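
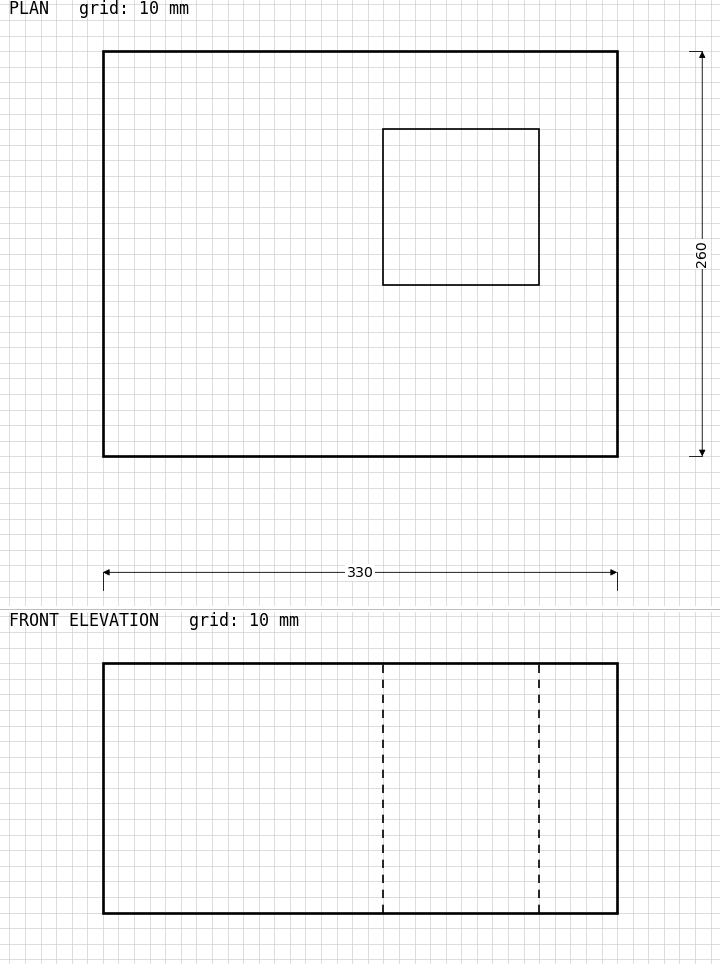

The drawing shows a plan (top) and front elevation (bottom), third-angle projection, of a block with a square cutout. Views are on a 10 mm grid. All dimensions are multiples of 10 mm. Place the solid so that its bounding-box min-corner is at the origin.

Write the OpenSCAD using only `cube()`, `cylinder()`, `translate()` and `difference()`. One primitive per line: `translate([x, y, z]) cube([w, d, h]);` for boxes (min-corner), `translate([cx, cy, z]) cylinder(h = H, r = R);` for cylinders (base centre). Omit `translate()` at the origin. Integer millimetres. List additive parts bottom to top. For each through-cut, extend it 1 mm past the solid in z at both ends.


difference() {
  cube([330, 260, 160]);
  translate([180, 110, -1]) cube([100, 100, 162]);
}


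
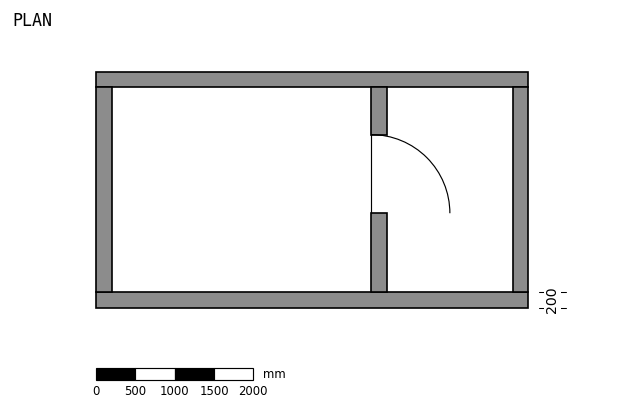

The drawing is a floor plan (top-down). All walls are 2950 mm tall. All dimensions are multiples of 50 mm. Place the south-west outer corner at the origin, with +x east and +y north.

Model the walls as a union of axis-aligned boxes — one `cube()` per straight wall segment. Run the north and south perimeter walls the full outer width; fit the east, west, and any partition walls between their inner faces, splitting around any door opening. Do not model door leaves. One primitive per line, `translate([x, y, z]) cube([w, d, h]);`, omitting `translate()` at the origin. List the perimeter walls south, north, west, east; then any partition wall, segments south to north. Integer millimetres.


cube([5500, 200, 2950]);
translate([0, 2800, 0]) cube([5500, 200, 2950]);
translate([0, 200, 0]) cube([200, 2600, 2950]);
translate([5300, 200, 0]) cube([200, 2600, 2950]);
translate([3500, 200, 0]) cube([200, 1000, 2950]);
translate([3500, 2200, 0]) cube([200, 600, 2950]);


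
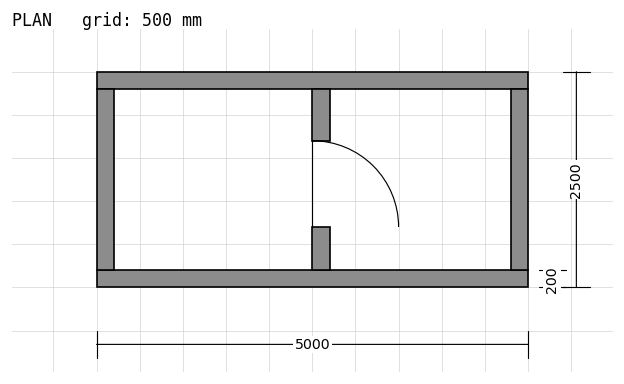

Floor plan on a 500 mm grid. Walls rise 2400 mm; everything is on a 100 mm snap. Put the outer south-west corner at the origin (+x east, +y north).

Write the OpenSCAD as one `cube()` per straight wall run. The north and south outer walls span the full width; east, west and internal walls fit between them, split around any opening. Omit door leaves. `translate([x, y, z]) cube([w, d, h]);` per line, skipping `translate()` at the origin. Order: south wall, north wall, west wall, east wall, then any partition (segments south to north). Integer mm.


cube([5000, 200, 2400]);
translate([0, 2300, 0]) cube([5000, 200, 2400]);
translate([0, 200, 0]) cube([200, 2100, 2400]);
translate([4800, 200, 0]) cube([200, 2100, 2400]);
translate([2500, 200, 0]) cube([200, 500, 2400]);
translate([2500, 1700, 0]) cube([200, 600, 2400]);


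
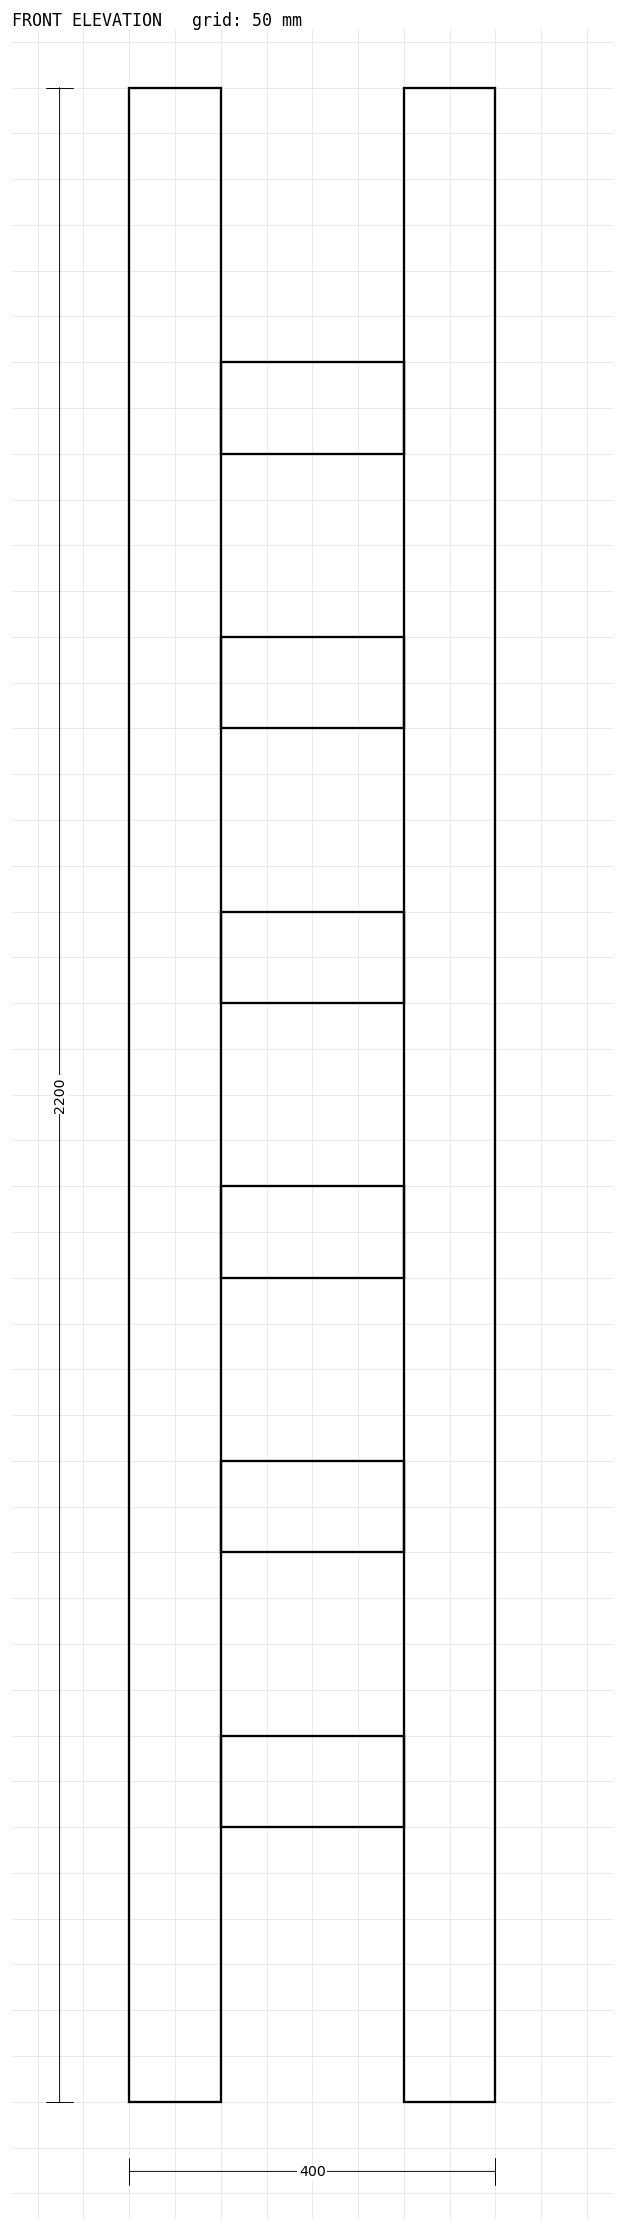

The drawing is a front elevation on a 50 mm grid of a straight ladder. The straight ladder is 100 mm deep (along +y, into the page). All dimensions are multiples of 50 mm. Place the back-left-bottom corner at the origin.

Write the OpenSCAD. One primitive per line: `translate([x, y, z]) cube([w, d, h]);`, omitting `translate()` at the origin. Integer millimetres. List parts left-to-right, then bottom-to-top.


cube([100, 100, 2200]);
translate([100, 0, 300]) cube([200, 100, 100]);
translate([100, 0, 600]) cube([200, 100, 100]);
translate([100, 0, 900]) cube([200, 100, 100]);
translate([100, 0, 1200]) cube([200, 100, 100]);
translate([100, 0, 1500]) cube([200, 100, 100]);
translate([100, 0, 1800]) cube([200, 100, 100]);
translate([300, 0, 0]) cube([100, 100, 2200]);


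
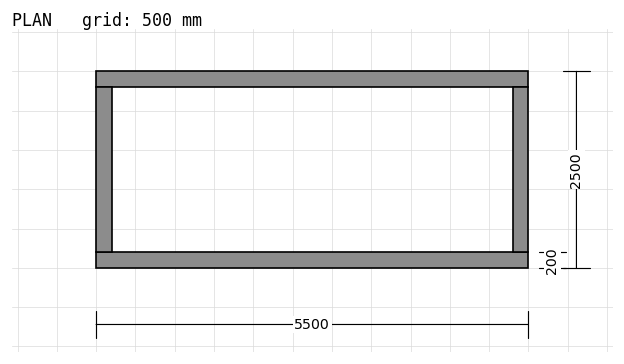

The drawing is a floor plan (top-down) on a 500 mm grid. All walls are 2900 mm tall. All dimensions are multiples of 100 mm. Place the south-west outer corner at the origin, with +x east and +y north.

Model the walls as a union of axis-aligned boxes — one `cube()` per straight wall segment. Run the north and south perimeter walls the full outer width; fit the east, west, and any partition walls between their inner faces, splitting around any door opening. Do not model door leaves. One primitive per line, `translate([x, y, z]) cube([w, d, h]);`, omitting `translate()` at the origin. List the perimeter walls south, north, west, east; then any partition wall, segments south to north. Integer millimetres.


cube([5500, 200, 2900]);
translate([0, 2300, 0]) cube([5500, 200, 2900]);
translate([0, 200, 0]) cube([200, 2100, 2900]);
translate([5300, 200, 0]) cube([200, 2100, 2900]);


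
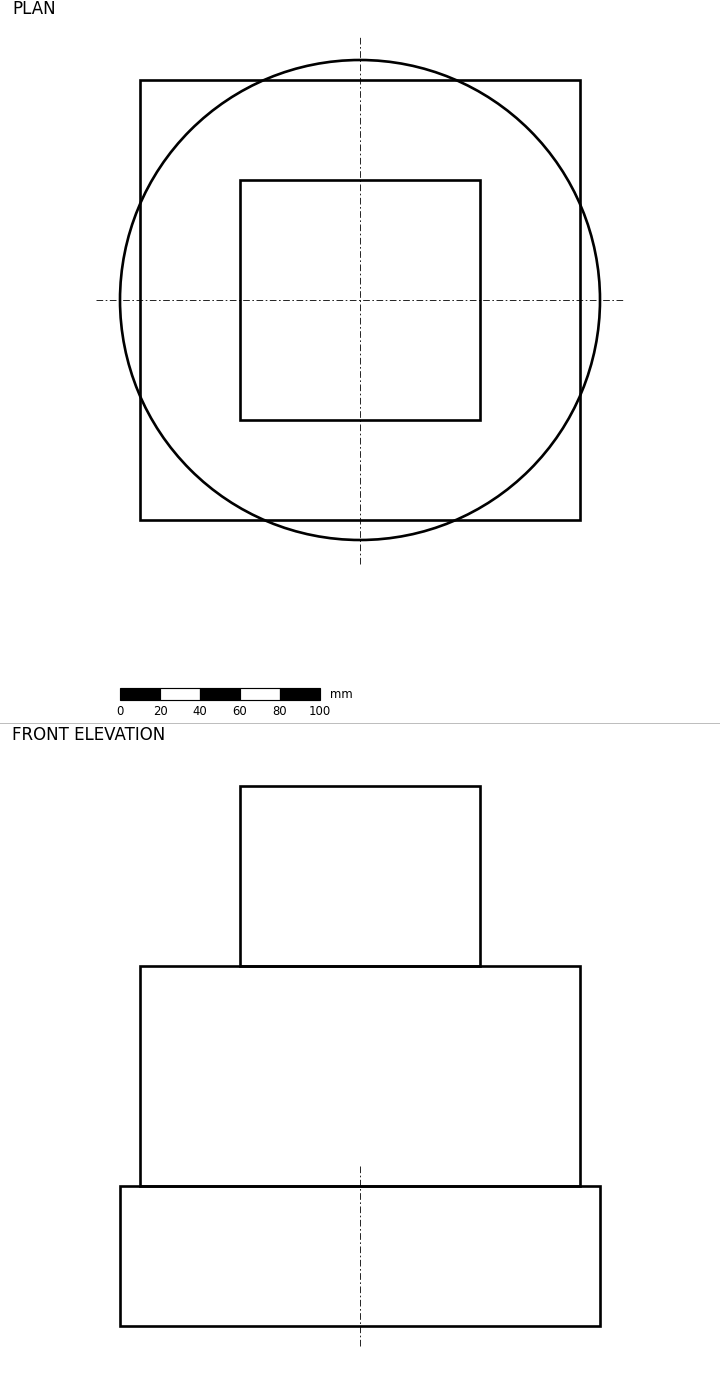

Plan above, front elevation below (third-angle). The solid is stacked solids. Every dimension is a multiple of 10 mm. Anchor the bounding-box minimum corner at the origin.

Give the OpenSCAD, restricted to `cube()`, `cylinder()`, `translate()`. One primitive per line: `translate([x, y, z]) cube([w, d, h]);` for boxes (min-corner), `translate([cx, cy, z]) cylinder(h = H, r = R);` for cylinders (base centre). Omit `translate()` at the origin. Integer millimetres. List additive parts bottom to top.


translate([120, 120, 0]) cylinder(h = 70, r = 120);
translate([10, 10, 70]) cube([220, 220, 110]);
translate([60, 60, 180]) cube([120, 120, 90]);


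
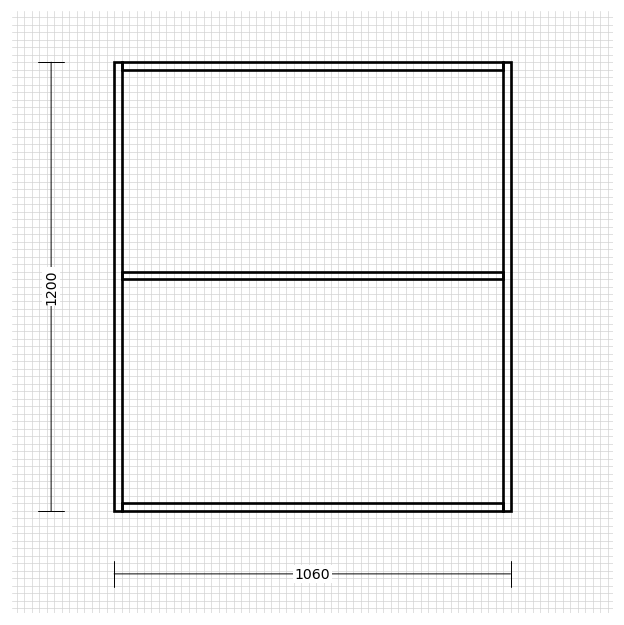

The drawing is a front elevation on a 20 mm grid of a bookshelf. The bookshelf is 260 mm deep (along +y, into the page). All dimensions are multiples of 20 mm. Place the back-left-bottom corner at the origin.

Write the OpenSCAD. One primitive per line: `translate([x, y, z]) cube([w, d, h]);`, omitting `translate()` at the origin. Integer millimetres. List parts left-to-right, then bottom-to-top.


cube([20, 260, 1200]);
translate([20, 0, 0]) cube([1020, 260, 20]);
translate([20, 0, 620]) cube([1020, 260, 20]);
translate([20, 0, 1180]) cube([1020, 260, 20]);
translate([1040, 0, 0]) cube([20, 260, 1200]);


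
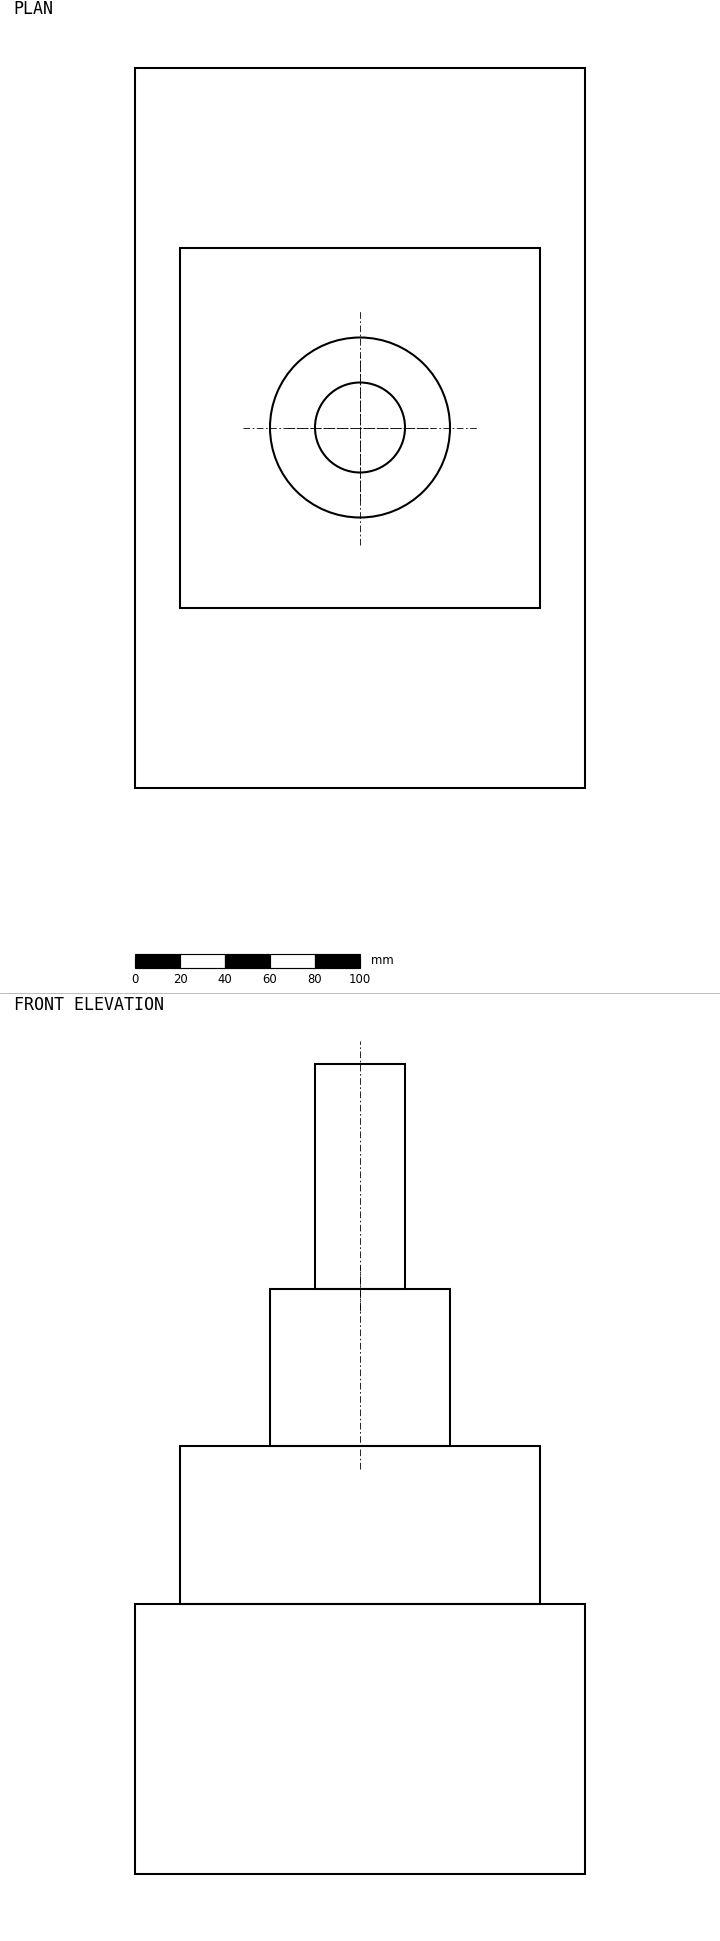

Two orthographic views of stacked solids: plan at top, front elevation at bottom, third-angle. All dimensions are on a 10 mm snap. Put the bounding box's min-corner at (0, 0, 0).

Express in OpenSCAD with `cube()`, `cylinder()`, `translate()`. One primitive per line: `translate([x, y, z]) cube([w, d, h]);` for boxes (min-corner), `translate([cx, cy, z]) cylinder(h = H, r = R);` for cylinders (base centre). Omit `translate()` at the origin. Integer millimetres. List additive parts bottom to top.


cube([200, 320, 120]);
translate([20, 80, 120]) cube([160, 160, 70]);
translate([100, 160, 190]) cylinder(h = 70, r = 40);
translate([100, 160, 260]) cylinder(h = 100, r = 20);


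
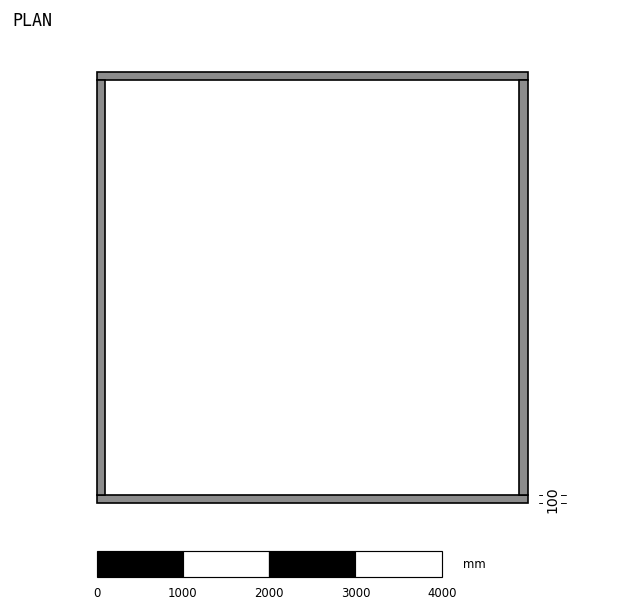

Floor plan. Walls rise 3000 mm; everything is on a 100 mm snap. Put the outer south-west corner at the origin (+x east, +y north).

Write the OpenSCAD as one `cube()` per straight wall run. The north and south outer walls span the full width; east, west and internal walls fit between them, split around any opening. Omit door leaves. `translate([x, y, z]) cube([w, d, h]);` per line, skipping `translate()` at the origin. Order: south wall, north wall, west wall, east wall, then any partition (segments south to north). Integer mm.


cube([5000, 100, 3000]);
translate([0, 4900, 0]) cube([5000, 100, 3000]);
translate([0, 100, 0]) cube([100, 4800, 3000]);
translate([4900, 100, 0]) cube([100, 4800, 3000]);


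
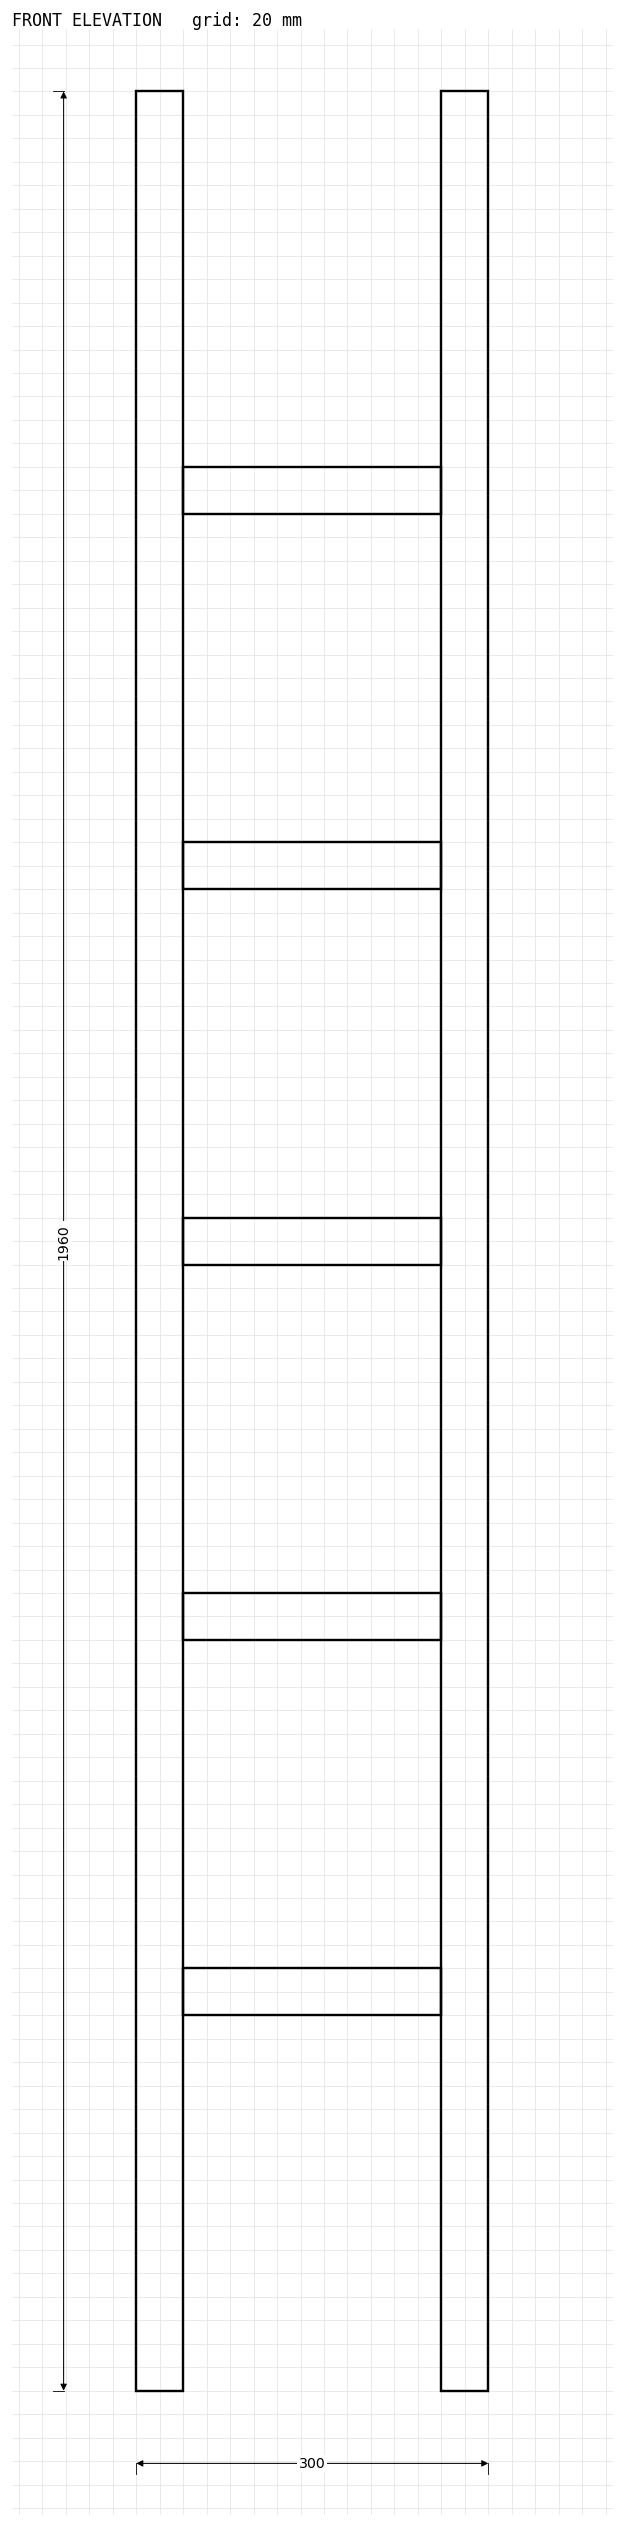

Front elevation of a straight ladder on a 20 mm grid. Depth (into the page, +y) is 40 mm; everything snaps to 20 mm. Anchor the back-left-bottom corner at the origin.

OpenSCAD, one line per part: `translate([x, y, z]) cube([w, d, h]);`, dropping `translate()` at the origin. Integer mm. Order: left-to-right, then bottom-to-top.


cube([40, 40, 1960]);
translate([40, 0, 320]) cube([220, 40, 40]);
translate([40, 0, 640]) cube([220, 40, 40]);
translate([40, 0, 960]) cube([220, 40, 40]);
translate([40, 0, 1280]) cube([220, 40, 40]);
translate([40, 0, 1600]) cube([220, 40, 40]);
translate([260, 0, 0]) cube([40, 40, 1960]);


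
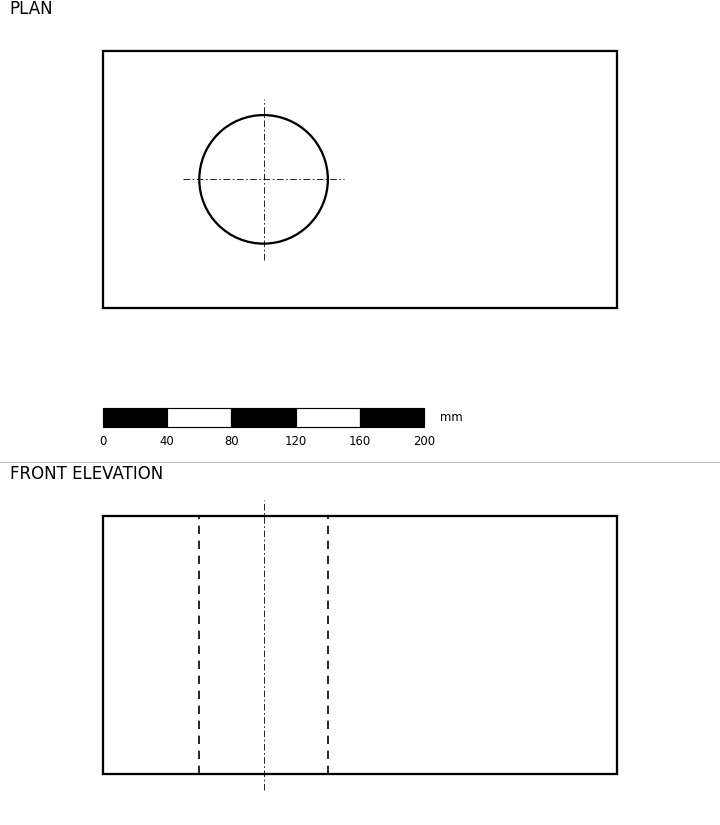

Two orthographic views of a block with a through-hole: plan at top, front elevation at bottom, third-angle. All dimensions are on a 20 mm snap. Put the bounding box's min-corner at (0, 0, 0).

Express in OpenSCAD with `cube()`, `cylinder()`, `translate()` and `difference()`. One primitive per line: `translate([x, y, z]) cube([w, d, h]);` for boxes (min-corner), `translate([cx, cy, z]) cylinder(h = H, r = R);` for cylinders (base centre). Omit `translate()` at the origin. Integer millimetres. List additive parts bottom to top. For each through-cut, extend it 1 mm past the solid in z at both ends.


difference() {
  cube([320, 160, 160]);
  translate([100, 80, -1]) cylinder(h = 162, r = 40);
}


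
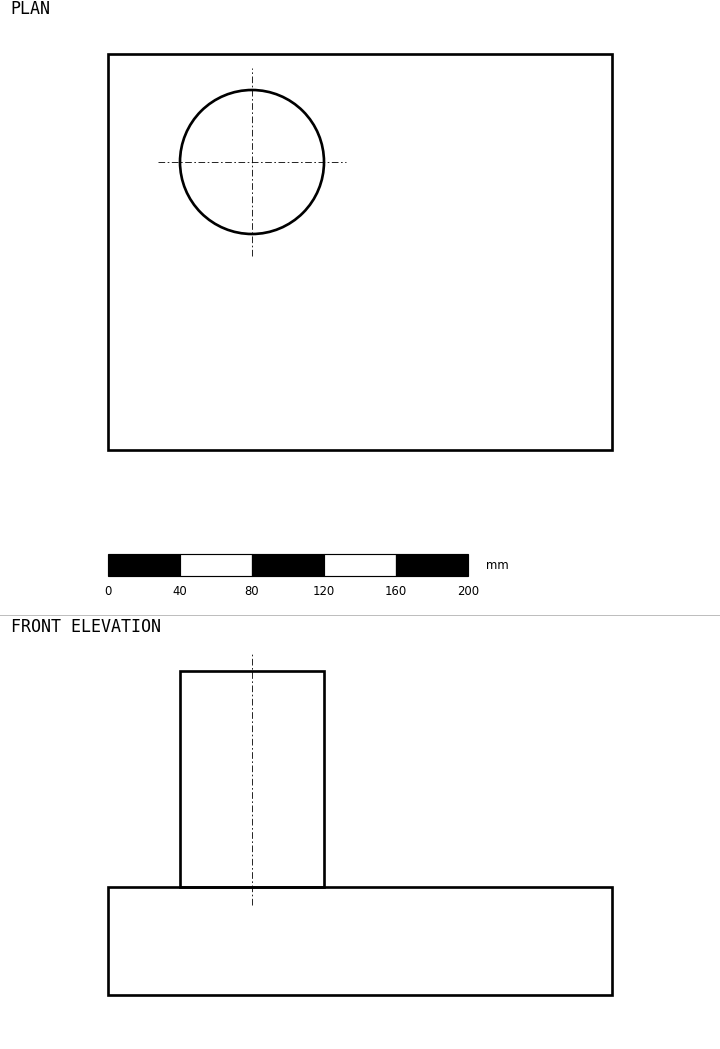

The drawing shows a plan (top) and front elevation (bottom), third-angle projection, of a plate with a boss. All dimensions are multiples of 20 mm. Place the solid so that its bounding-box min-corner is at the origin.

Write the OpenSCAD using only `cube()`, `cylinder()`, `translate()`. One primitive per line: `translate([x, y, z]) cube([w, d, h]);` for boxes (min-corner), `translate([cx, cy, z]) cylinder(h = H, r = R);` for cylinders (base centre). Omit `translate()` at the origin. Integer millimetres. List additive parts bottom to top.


cube([280, 220, 60]);
translate([80, 160, 60]) cylinder(h = 120, r = 40);


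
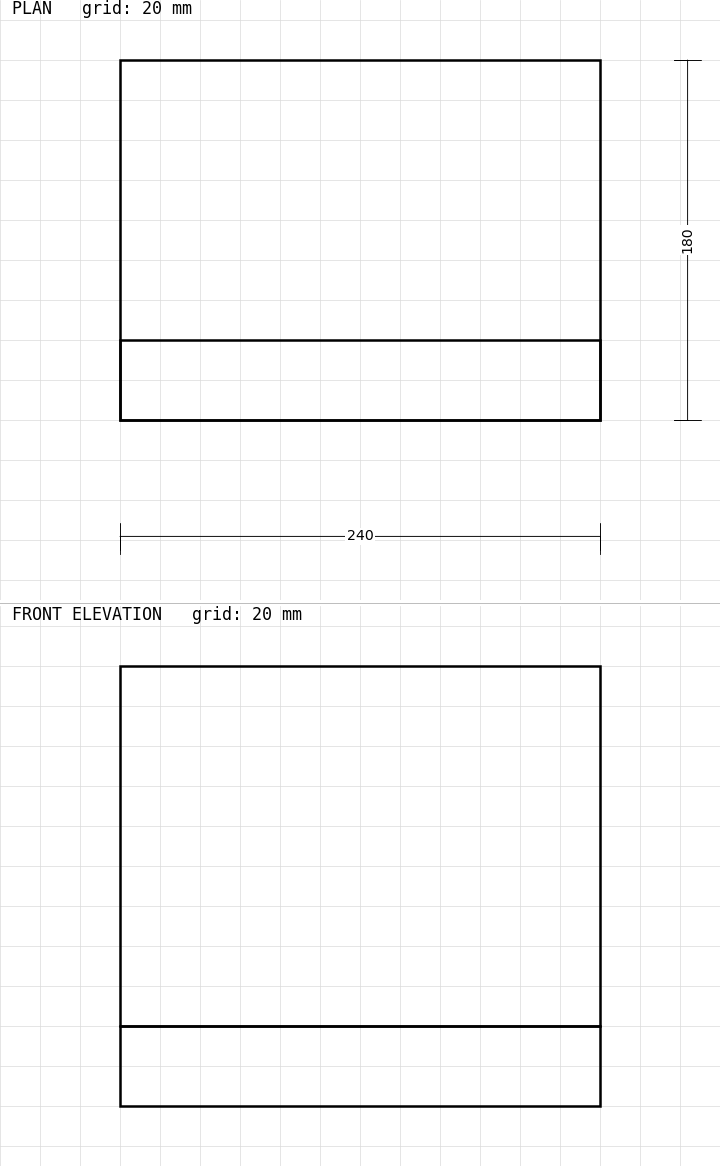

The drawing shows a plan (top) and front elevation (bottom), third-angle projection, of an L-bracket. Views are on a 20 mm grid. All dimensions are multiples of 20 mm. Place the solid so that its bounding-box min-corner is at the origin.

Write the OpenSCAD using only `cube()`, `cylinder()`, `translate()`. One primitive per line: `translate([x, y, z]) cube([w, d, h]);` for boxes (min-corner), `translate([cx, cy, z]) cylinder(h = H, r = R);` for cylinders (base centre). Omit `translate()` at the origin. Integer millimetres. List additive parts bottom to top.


cube([240, 180, 40]);
translate([0, 0, 40]) cube([240, 40, 180]);


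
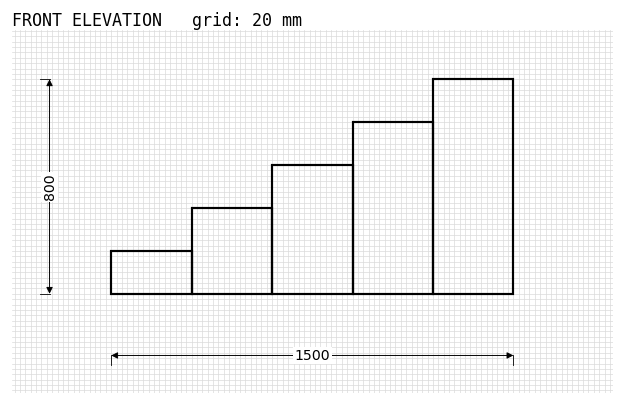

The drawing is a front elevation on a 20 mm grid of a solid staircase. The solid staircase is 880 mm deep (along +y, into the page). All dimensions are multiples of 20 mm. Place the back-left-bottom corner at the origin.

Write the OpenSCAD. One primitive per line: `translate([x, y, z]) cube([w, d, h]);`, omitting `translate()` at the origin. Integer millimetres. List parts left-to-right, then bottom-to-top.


cube([300, 880, 160]);
translate([300, 0, 0]) cube([300, 880, 320]);
translate([600, 0, 0]) cube([300, 880, 480]);
translate([900, 0, 0]) cube([300, 880, 640]);
translate([1200, 0, 0]) cube([300, 880, 800]);


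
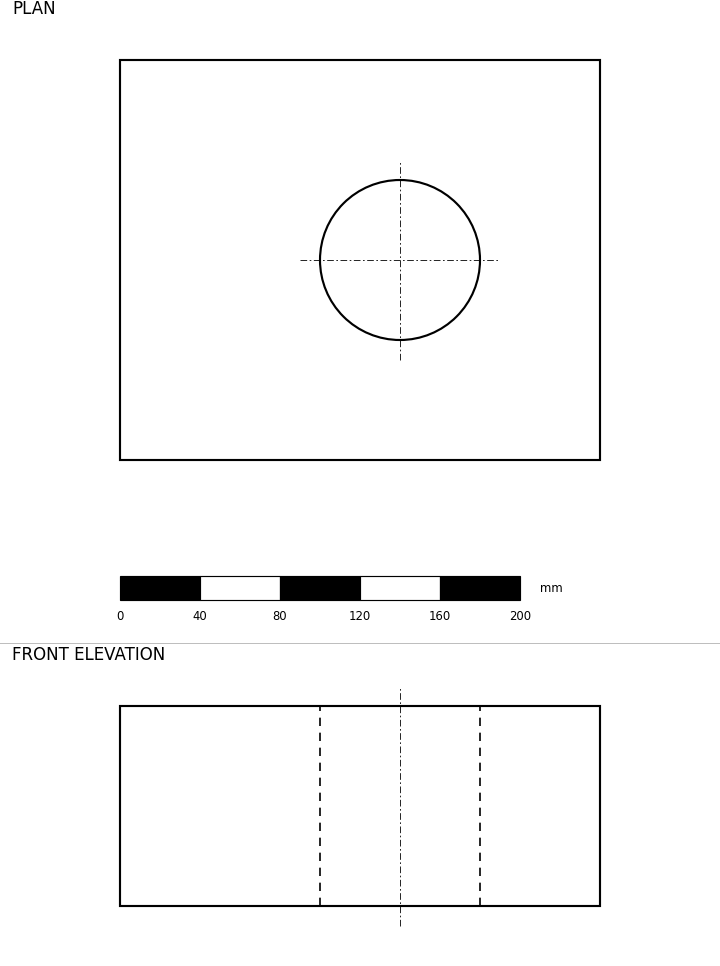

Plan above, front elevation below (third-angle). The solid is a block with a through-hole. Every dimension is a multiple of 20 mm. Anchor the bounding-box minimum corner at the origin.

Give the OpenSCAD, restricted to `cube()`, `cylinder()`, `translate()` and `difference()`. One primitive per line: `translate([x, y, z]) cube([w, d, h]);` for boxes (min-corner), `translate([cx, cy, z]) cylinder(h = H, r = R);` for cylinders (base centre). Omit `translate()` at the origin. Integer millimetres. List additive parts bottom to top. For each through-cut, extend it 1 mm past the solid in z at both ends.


difference() {
  cube([240, 200, 100]);
  translate([140, 100, -1]) cylinder(h = 102, r = 40);
}


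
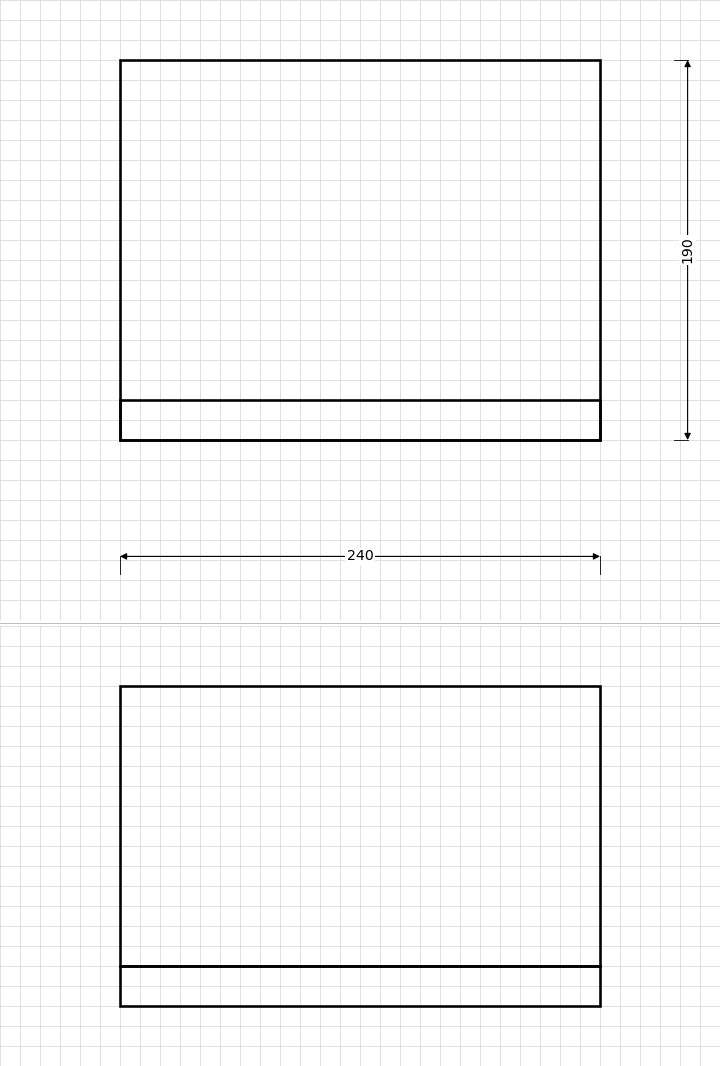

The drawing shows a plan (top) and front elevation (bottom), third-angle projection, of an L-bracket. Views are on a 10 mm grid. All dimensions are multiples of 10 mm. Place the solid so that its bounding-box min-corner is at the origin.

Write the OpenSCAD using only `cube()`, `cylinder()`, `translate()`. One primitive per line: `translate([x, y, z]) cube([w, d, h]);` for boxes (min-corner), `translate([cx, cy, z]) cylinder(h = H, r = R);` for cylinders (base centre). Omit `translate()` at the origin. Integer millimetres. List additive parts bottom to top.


cube([240, 190, 20]);
translate([0, 0, 20]) cube([240, 20, 140]);


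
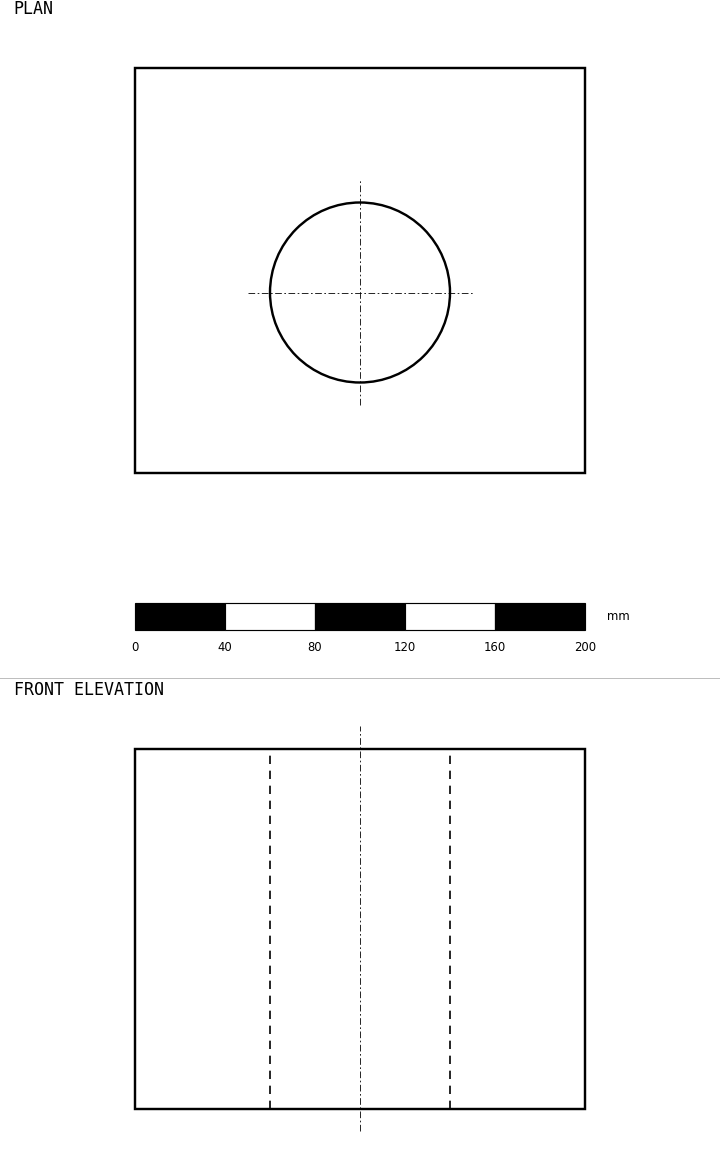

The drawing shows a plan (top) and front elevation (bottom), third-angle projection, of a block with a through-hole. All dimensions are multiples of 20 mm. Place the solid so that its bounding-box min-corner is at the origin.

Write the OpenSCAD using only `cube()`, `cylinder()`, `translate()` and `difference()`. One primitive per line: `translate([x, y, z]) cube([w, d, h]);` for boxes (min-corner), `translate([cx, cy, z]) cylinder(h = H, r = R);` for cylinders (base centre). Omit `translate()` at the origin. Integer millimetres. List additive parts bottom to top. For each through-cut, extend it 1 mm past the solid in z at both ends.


difference() {
  cube([200, 180, 160]);
  translate([100, 80, -1]) cylinder(h = 162, r = 40);
}


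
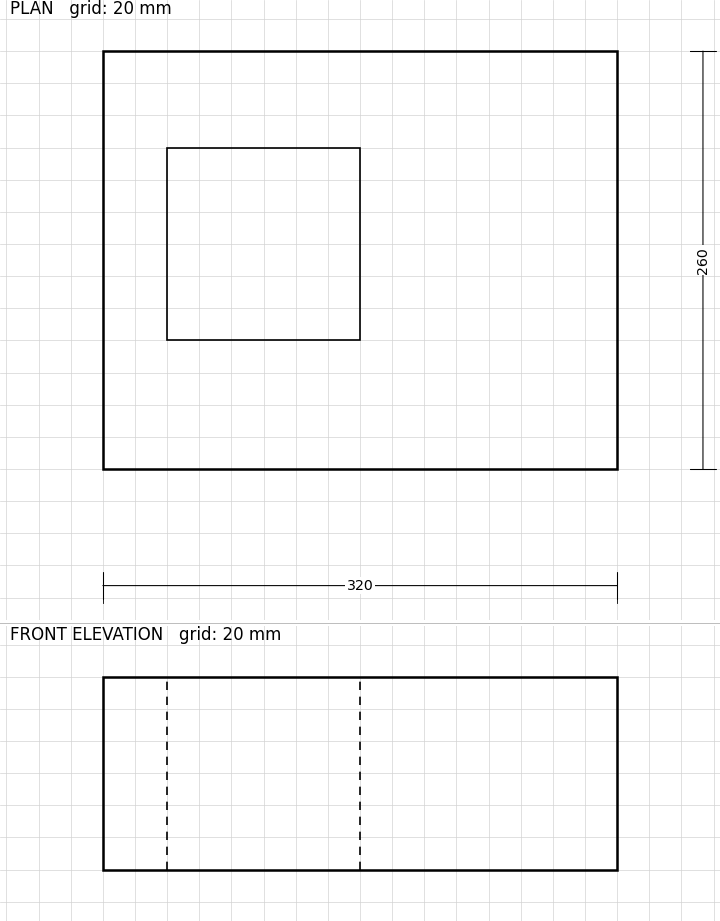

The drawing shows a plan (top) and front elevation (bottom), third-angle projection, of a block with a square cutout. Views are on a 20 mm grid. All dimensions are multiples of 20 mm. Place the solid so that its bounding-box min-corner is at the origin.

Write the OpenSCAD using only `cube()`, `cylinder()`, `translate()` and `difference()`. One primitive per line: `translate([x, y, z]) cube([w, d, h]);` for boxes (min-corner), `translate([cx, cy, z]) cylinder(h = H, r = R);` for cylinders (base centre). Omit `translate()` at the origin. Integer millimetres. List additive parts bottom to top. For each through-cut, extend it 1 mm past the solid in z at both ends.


difference() {
  cube([320, 260, 120]);
  translate([40, 80, -1]) cube([120, 120, 122]);
}


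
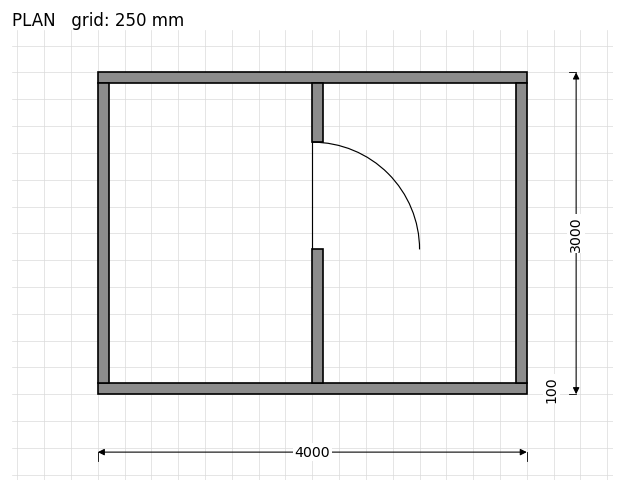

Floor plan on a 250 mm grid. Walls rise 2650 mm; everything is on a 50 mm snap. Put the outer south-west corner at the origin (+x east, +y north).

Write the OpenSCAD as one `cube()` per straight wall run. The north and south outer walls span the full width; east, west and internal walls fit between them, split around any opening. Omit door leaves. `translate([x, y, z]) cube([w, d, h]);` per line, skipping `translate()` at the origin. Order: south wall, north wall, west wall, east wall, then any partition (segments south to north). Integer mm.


cube([4000, 100, 2650]);
translate([0, 2900, 0]) cube([4000, 100, 2650]);
translate([0, 100, 0]) cube([100, 2800, 2650]);
translate([3900, 100, 0]) cube([100, 2800, 2650]);
translate([2000, 100, 0]) cube([100, 1250, 2650]);
translate([2000, 2350, 0]) cube([100, 550, 2650]);


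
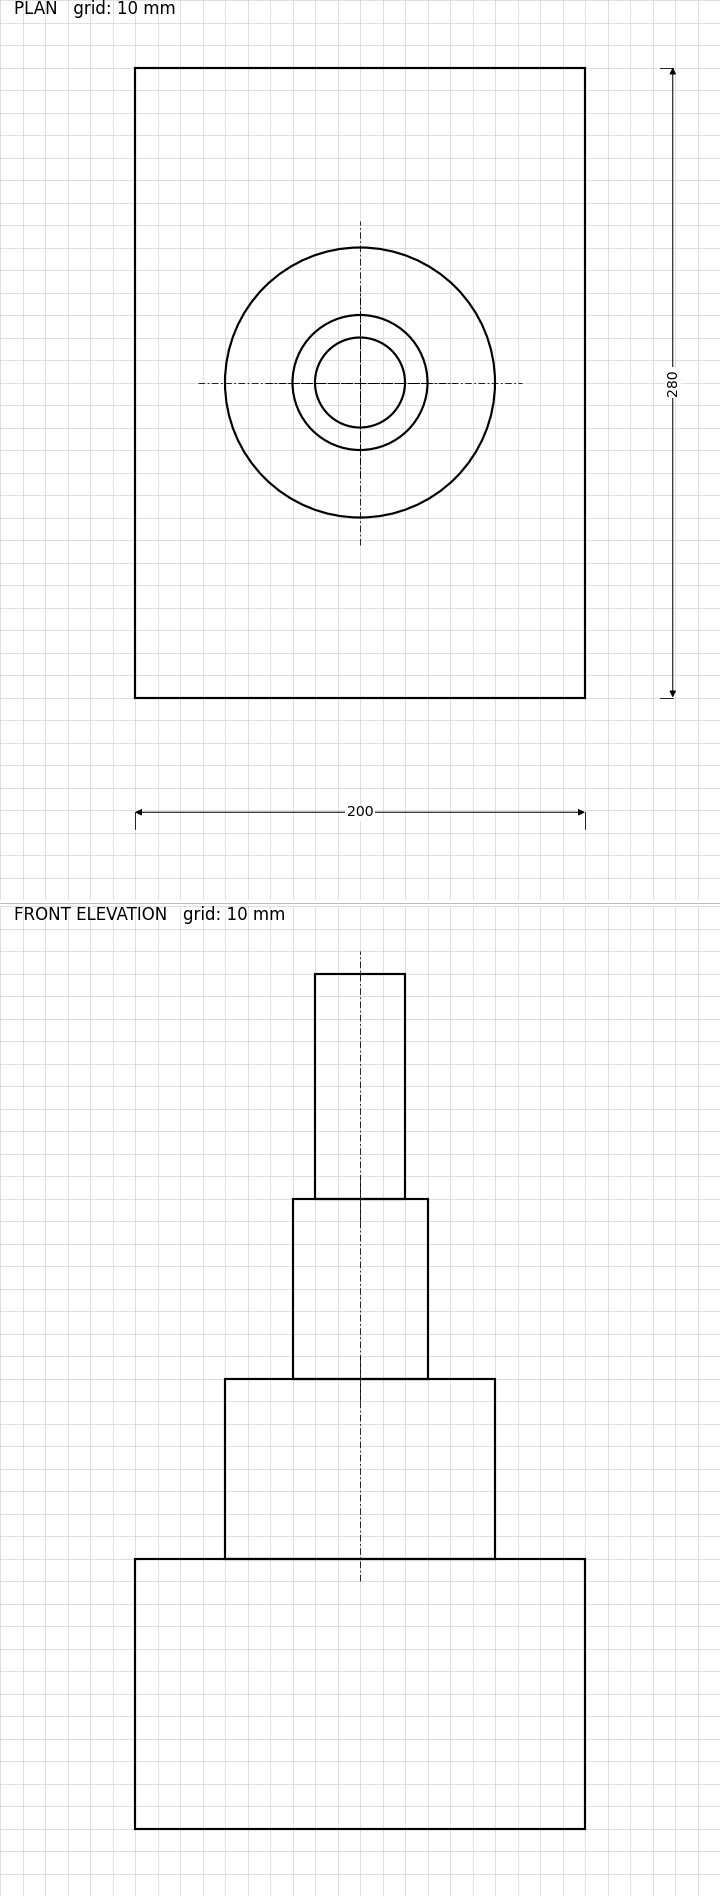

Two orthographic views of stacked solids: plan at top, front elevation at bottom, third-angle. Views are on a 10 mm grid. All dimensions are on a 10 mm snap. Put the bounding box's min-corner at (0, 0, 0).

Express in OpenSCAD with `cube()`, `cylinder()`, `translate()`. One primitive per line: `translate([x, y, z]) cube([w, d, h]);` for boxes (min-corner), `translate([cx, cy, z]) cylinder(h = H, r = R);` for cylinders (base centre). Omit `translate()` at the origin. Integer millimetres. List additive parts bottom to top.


cube([200, 280, 120]);
translate([100, 140, 120]) cylinder(h = 80, r = 60);
translate([100, 140, 200]) cylinder(h = 80, r = 30);
translate([100, 140, 280]) cylinder(h = 100, r = 20);


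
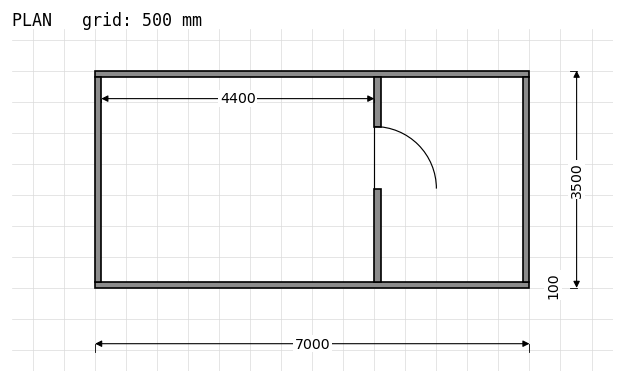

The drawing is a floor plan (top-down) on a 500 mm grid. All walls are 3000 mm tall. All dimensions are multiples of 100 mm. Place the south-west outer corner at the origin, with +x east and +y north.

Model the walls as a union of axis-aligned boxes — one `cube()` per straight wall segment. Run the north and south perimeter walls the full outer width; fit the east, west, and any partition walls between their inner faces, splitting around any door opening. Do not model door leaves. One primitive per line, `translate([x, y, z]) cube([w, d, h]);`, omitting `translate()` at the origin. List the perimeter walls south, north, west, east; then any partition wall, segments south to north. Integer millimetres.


cube([7000, 100, 3000]);
translate([0, 3400, 0]) cube([7000, 100, 3000]);
translate([0, 100, 0]) cube([100, 3300, 3000]);
translate([6900, 100, 0]) cube([100, 3300, 3000]);
translate([4500, 100, 0]) cube([100, 1500, 3000]);
translate([4500, 2600, 0]) cube([100, 800, 3000]);


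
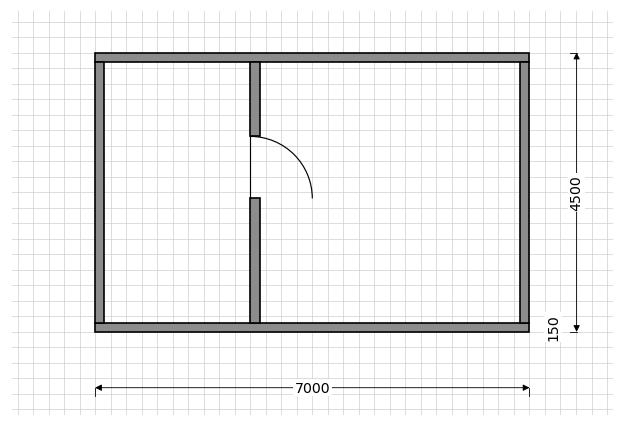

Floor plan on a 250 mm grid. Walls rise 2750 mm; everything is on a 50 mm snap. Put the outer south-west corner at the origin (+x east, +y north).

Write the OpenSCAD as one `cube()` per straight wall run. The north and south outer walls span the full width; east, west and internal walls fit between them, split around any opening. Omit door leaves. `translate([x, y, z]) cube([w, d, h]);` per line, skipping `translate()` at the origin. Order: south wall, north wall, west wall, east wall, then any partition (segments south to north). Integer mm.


cube([7000, 150, 2750]);
translate([0, 4350, 0]) cube([7000, 150, 2750]);
translate([0, 150, 0]) cube([150, 4200, 2750]);
translate([6850, 150, 0]) cube([150, 4200, 2750]);
translate([2500, 150, 0]) cube([150, 2000, 2750]);
translate([2500, 3150, 0]) cube([150, 1200, 2750]);


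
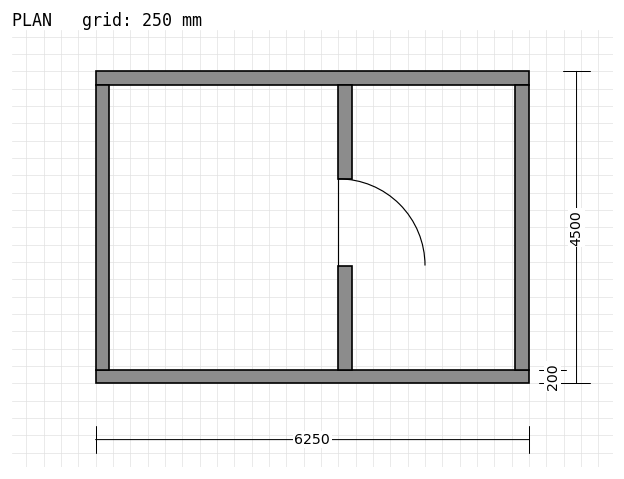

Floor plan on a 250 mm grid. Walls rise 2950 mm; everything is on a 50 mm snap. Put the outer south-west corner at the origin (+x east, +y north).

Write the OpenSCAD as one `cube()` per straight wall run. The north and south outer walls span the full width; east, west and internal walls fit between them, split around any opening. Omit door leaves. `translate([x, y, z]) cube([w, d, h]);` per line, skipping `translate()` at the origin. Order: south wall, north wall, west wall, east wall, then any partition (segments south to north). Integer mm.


cube([6250, 200, 2950]);
translate([0, 4300, 0]) cube([6250, 200, 2950]);
translate([0, 200, 0]) cube([200, 4100, 2950]);
translate([6050, 200, 0]) cube([200, 4100, 2950]);
translate([3500, 200, 0]) cube([200, 1500, 2950]);
translate([3500, 2950, 0]) cube([200, 1350, 2950]);


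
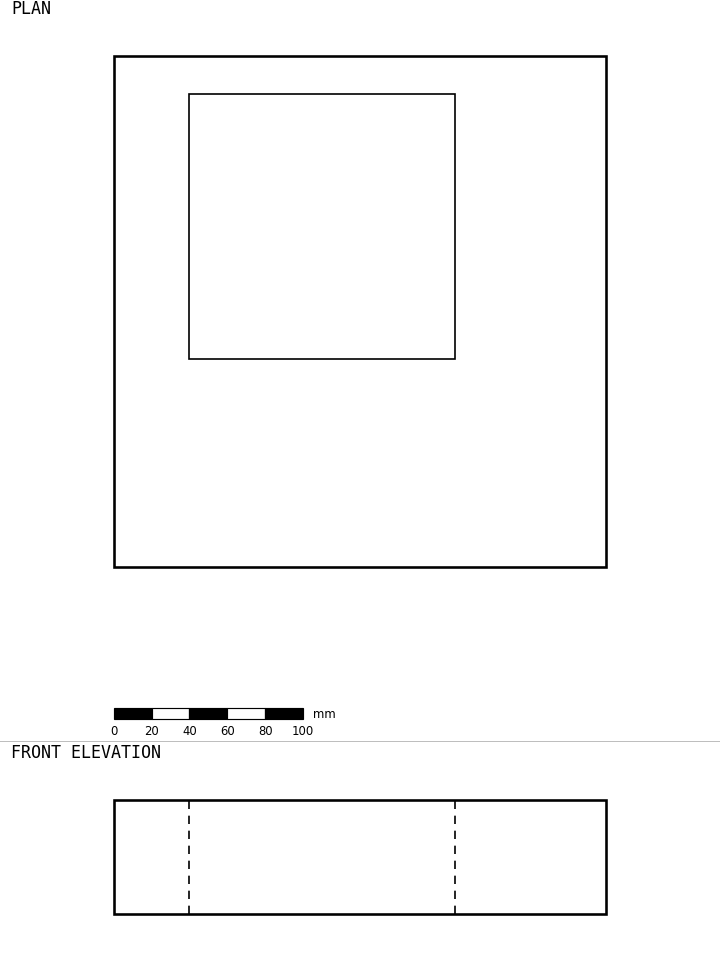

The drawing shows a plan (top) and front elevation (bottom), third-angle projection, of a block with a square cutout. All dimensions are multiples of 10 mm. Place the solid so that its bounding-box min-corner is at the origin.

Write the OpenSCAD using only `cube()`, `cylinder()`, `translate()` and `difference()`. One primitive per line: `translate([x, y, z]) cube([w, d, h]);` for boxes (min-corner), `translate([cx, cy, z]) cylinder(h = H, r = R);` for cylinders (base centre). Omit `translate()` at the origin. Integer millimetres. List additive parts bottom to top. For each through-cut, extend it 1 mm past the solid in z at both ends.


difference() {
  cube([260, 270, 60]);
  translate([40, 110, -1]) cube([140, 140, 62]);
}


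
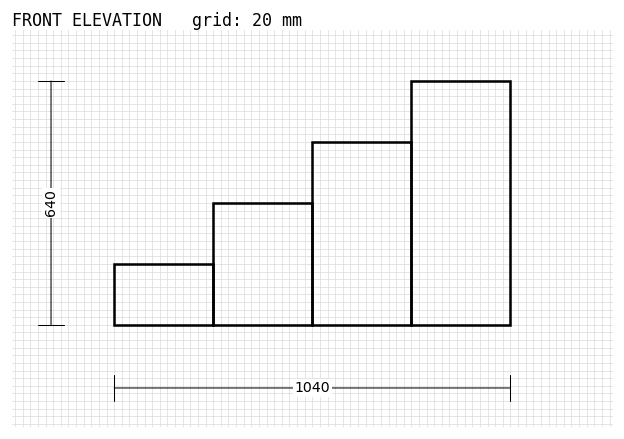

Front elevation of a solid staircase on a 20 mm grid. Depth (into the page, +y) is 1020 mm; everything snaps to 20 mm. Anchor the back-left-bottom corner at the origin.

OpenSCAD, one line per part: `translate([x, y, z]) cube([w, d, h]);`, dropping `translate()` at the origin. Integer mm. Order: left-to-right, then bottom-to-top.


cube([260, 1020, 160]);
translate([260, 0, 0]) cube([260, 1020, 320]);
translate([520, 0, 0]) cube([260, 1020, 480]);
translate([780, 0, 0]) cube([260, 1020, 640]);


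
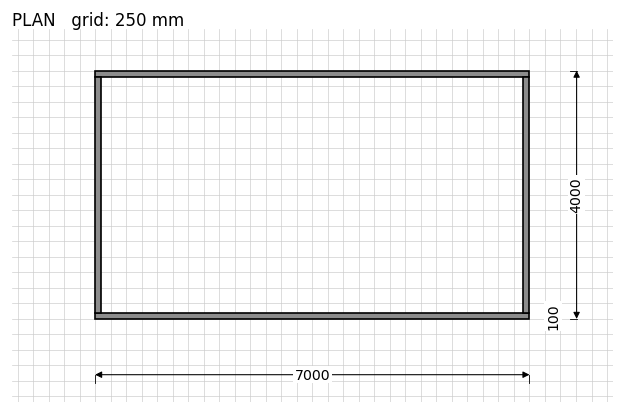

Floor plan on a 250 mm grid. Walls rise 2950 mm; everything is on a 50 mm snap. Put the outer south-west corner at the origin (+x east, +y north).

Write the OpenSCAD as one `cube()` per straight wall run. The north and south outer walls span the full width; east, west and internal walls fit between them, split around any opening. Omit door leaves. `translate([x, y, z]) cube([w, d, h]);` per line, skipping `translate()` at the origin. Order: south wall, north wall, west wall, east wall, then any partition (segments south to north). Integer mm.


cube([7000, 100, 2950]);
translate([0, 3900, 0]) cube([7000, 100, 2950]);
translate([0, 100, 0]) cube([100, 3800, 2950]);
translate([6900, 100, 0]) cube([100, 3800, 2950]);


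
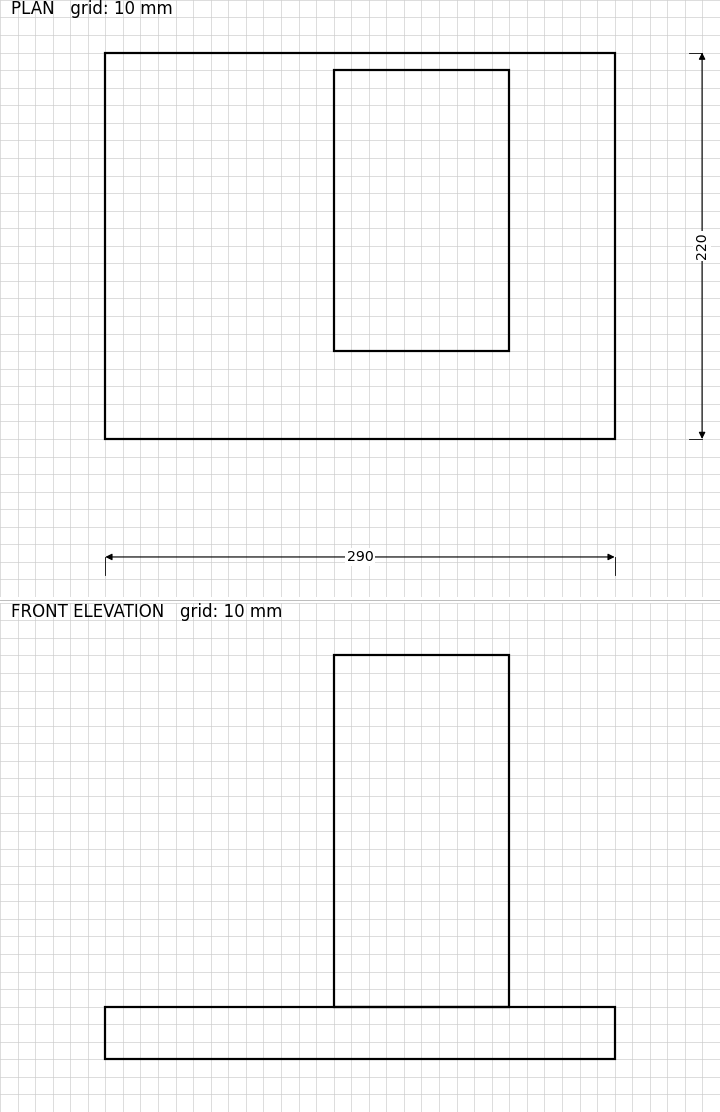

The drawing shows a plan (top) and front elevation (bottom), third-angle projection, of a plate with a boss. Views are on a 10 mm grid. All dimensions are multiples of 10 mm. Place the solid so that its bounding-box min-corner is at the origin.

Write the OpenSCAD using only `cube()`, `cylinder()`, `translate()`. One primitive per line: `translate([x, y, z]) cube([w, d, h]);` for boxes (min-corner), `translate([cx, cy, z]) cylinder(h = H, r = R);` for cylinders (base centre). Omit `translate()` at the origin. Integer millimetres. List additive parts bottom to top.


cube([290, 220, 30]);
translate([130, 50, 30]) cube([100, 160, 200]);


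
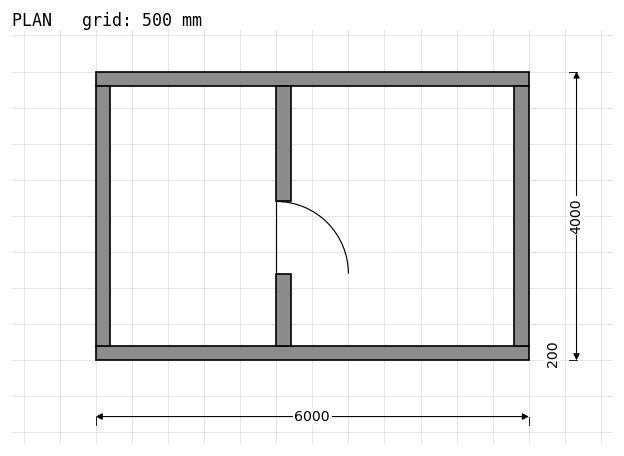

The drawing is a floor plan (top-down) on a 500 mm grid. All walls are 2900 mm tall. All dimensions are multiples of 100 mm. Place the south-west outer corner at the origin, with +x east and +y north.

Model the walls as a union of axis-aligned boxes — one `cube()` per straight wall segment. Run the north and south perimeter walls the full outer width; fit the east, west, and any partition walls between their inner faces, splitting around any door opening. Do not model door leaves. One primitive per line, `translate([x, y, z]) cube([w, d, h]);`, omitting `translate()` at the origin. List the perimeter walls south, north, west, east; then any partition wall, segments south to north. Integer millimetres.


cube([6000, 200, 2900]);
translate([0, 3800, 0]) cube([6000, 200, 2900]);
translate([0, 200, 0]) cube([200, 3600, 2900]);
translate([5800, 200, 0]) cube([200, 3600, 2900]);
translate([2500, 200, 0]) cube([200, 1000, 2900]);
translate([2500, 2200, 0]) cube([200, 1600, 2900]);


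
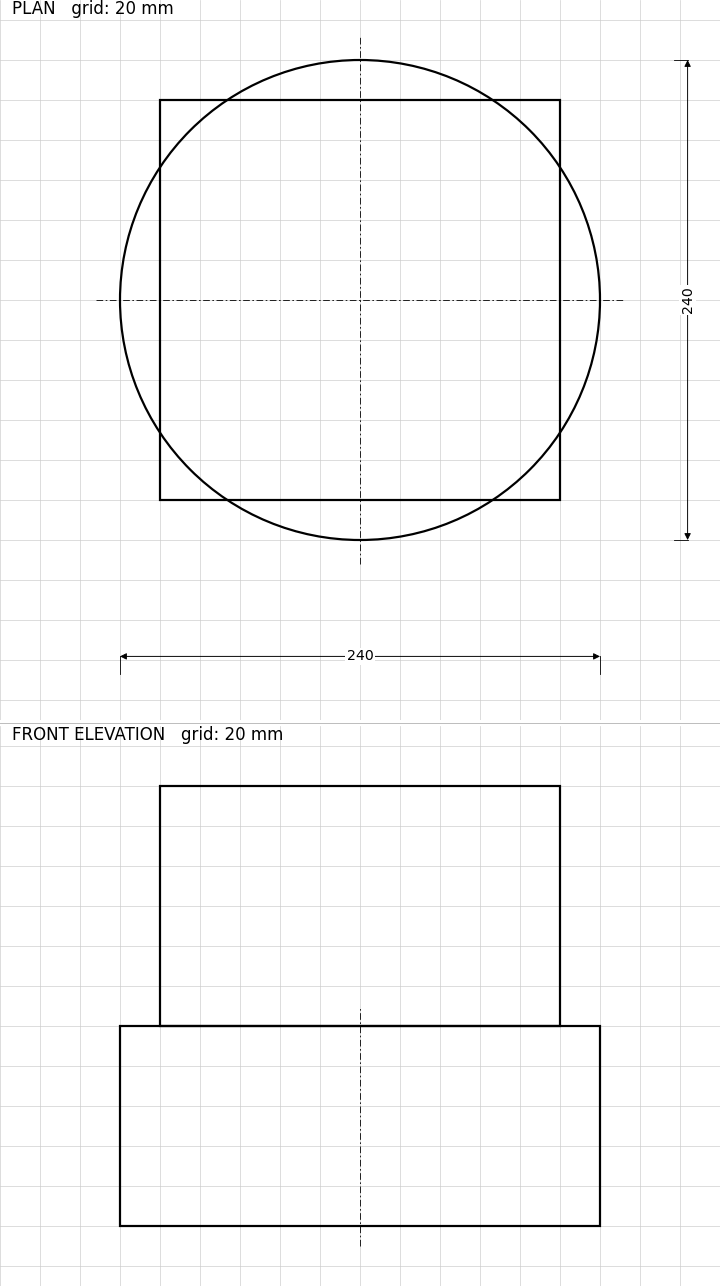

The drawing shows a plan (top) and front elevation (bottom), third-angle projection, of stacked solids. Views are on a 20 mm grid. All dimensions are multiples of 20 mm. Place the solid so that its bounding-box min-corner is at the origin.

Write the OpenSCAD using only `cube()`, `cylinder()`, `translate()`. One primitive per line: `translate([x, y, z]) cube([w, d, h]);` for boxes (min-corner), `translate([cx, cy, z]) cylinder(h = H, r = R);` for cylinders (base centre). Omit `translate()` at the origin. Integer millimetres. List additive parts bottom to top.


translate([120, 120, 0]) cylinder(h = 100, r = 120);
translate([20, 20, 100]) cube([200, 200, 120]);


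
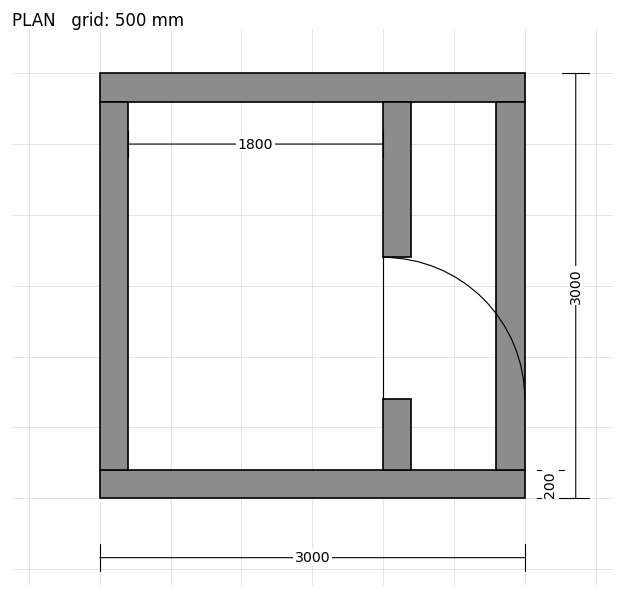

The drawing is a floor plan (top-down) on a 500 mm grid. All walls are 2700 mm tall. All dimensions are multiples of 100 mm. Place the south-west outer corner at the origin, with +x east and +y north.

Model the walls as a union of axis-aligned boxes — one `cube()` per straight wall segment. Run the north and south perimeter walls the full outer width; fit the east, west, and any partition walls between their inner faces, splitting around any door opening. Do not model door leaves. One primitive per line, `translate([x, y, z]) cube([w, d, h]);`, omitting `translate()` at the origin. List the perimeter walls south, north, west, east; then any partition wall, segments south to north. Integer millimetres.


cube([3000, 200, 2700]);
translate([0, 2800, 0]) cube([3000, 200, 2700]);
translate([0, 200, 0]) cube([200, 2600, 2700]);
translate([2800, 200, 0]) cube([200, 2600, 2700]);
translate([2000, 200, 0]) cube([200, 500, 2700]);
translate([2000, 1700, 0]) cube([200, 1100, 2700]);


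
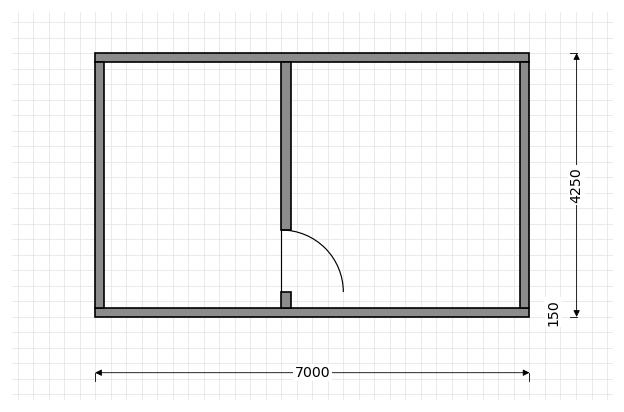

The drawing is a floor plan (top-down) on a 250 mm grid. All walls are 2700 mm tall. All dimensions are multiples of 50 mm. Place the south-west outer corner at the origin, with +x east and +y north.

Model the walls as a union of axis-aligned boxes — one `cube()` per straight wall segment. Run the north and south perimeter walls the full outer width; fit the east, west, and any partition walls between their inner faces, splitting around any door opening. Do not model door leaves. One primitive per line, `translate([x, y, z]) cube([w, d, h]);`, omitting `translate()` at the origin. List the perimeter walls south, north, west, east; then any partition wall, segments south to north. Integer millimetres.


cube([7000, 150, 2700]);
translate([0, 4100, 0]) cube([7000, 150, 2700]);
translate([0, 150, 0]) cube([150, 3950, 2700]);
translate([6850, 150, 0]) cube([150, 3950, 2700]);
translate([3000, 150, 0]) cube([150, 250, 2700]);
translate([3000, 1400, 0]) cube([150, 2700, 2700]);


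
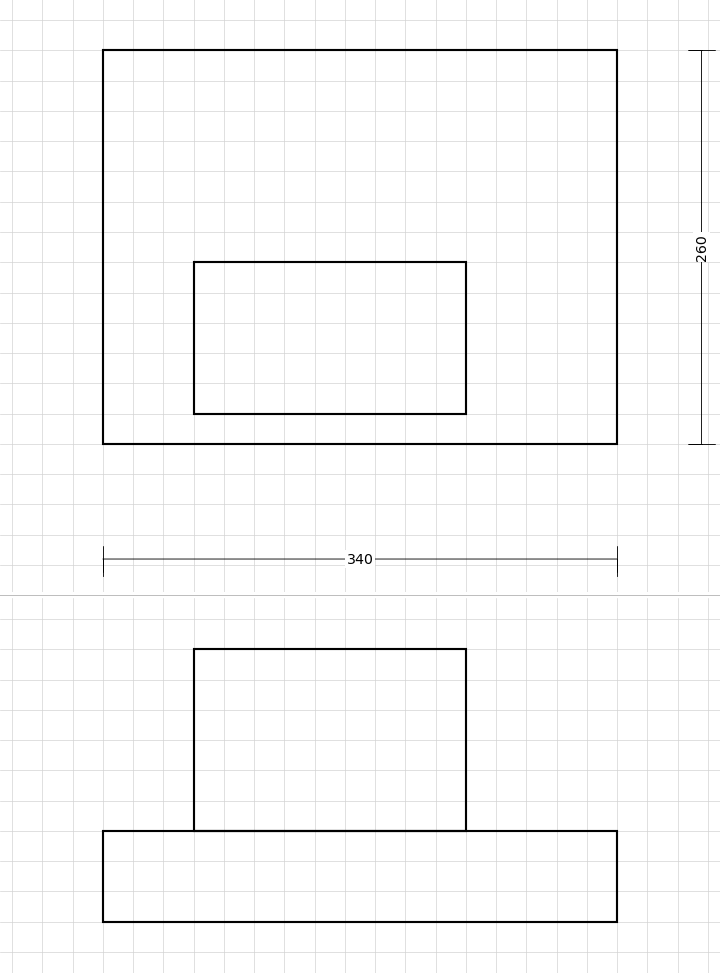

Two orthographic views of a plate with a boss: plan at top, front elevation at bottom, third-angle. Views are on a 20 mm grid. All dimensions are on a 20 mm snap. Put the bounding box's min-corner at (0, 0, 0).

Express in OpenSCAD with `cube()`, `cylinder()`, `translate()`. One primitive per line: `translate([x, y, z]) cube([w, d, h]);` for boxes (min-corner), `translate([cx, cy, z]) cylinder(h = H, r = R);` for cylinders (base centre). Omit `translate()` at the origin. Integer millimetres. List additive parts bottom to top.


cube([340, 260, 60]);
translate([60, 20, 60]) cube([180, 100, 120]);


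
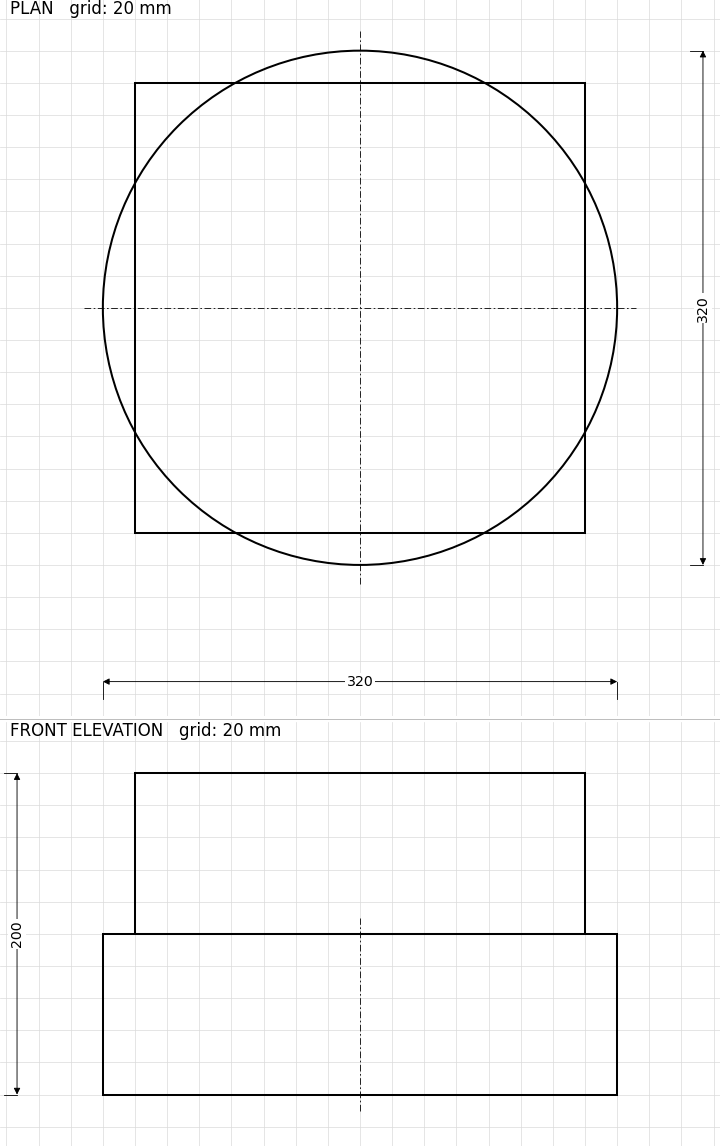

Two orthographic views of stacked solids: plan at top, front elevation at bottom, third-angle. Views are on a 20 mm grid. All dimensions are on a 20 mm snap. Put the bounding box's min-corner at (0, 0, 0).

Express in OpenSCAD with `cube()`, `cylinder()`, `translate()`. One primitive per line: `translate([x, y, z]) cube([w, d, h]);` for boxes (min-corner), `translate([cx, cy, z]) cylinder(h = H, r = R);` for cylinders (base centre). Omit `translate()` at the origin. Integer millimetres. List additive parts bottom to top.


translate([160, 160, 0]) cylinder(h = 100, r = 160);
translate([20, 20, 100]) cube([280, 280, 100]);


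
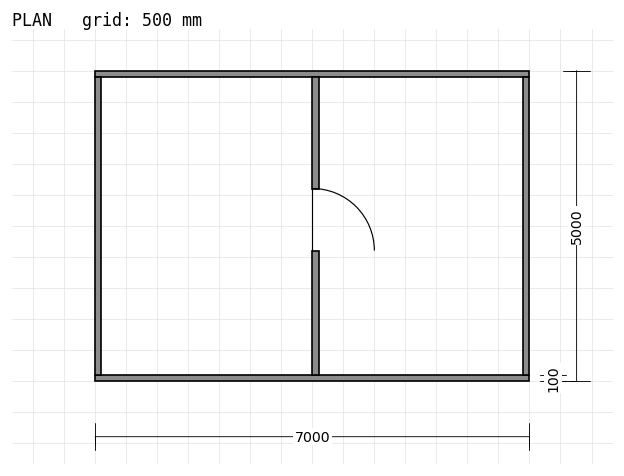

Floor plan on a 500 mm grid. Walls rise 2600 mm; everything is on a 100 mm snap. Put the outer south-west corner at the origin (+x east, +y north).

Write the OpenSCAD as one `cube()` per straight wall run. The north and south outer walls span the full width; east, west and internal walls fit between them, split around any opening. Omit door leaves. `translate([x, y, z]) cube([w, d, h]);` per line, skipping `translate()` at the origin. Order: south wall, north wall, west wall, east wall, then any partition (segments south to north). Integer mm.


cube([7000, 100, 2600]);
translate([0, 4900, 0]) cube([7000, 100, 2600]);
translate([0, 100, 0]) cube([100, 4800, 2600]);
translate([6900, 100, 0]) cube([100, 4800, 2600]);
translate([3500, 100, 0]) cube([100, 2000, 2600]);
translate([3500, 3100, 0]) cube([100, 1800, 2600]);


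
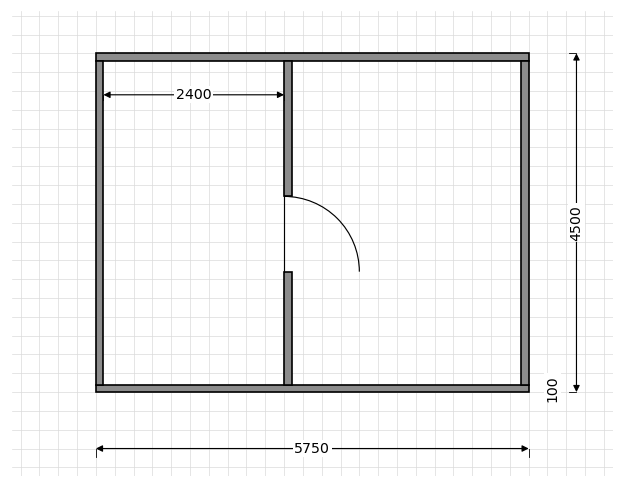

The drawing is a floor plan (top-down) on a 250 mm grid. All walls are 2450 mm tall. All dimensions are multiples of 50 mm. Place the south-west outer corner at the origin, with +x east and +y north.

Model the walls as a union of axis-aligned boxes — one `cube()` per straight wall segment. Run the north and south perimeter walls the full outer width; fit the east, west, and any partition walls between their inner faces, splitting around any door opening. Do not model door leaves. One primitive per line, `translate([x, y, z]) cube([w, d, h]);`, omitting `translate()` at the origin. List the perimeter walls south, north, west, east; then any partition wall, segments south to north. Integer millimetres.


cube([5750, 100, 2450]);
translate([0, 4400, 0]) cube([5750, 100, 2450]);
translate([0, 100, 0]) cube([100, 4300, 2450]);
translate([5650, 100, 0]) cube([100, 4300, 2450]);
translate([2500, 100, 0]) cube([100, 1500, 2450]);
translate([2500, 2600, 0]) cube([100, 1800, 2450]);


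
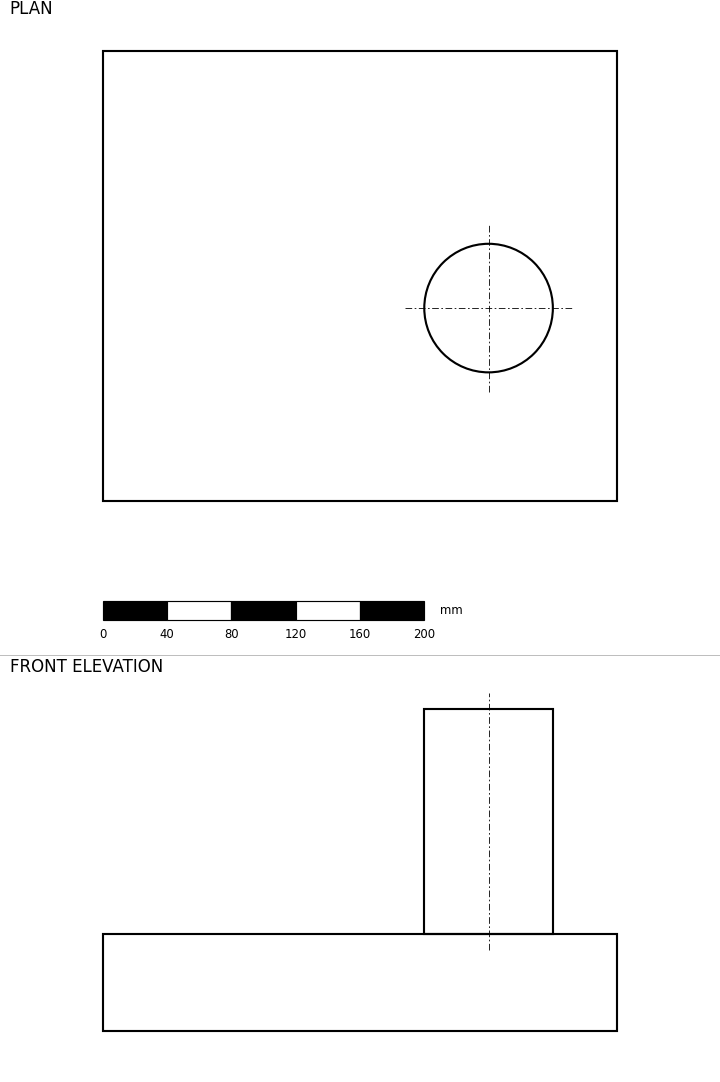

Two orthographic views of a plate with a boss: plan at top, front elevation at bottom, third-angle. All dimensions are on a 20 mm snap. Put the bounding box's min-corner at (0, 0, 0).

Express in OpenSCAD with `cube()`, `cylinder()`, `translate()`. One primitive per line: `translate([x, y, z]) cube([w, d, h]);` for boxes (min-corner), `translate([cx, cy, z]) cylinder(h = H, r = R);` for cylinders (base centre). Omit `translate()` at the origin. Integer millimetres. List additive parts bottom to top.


cube([320, 280, 60]);
translate([240, 120, 60]) cylinder(h = 140, r = 40);
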